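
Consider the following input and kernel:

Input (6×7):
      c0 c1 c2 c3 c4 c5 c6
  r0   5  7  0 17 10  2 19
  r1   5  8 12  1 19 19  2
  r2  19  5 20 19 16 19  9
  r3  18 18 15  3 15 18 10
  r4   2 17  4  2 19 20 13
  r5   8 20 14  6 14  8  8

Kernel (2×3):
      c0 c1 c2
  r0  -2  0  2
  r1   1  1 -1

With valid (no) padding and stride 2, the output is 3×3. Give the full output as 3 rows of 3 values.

-9 14 54
23 -5 9
18 36 2

Output[0,0]: The receptive field on the input at this output position is [5 7 0 / 5 8 12]. Elementwise product with the kernel and sum: 5·-2 + 0·2 + 5·1 + 8·1 + 12·-1.
Output[0,1]: The receptive field on the input at this output position is [0 17 10 / 12 1 19]. Elementwise product with the kernel and sum: 0·-2 + 10·2 + 12·1 + 1·1 + 19·-1.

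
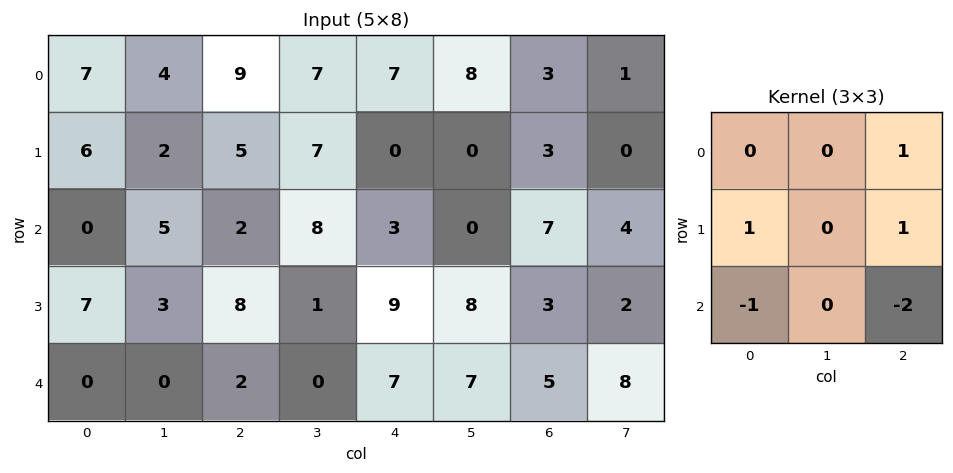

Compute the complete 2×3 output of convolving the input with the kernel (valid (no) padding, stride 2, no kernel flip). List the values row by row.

16 4 -11
13 4 2

Output[0,0]: The receptive field on the input at this output position is [7 4 9 / 6 2 5 / 0 5 2]. Elementwise product with the kernel and sum: 9·1 + 6·1 + 5·1 + 0·-1 + 2·-2.
Output[0,1]: The receptive field on the input at this output position is [9 7 7 / 5 7 0 / 2 8 3]. Elementwise product with the kernel and sum: 7·1 + 5·1 + 0·1 + 2·-1 + 3·-2.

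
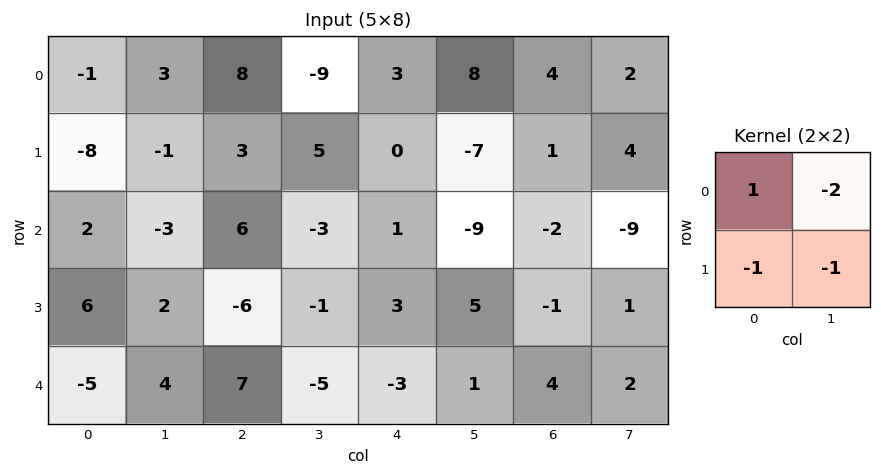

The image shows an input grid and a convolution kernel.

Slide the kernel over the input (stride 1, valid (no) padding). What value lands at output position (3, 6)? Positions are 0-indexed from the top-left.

-9

The receptive field on the input at this output position is [-1 1 / 4 2]. Elementwise product with the kernel and sum: -1·1 + 1·-2 + 4·-1 + 2·-1.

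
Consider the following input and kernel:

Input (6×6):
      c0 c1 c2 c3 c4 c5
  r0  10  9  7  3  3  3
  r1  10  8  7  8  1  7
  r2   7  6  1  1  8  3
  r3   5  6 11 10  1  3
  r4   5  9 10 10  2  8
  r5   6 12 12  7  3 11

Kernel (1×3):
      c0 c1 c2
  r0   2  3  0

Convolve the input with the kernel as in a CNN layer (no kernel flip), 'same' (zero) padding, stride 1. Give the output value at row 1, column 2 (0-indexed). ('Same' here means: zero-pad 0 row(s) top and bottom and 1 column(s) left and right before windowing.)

37

The receptive field on the zero-padded input at this output position is [8 7 8]. Elementwise product with the kernel and sum: 8·2 + 7·3.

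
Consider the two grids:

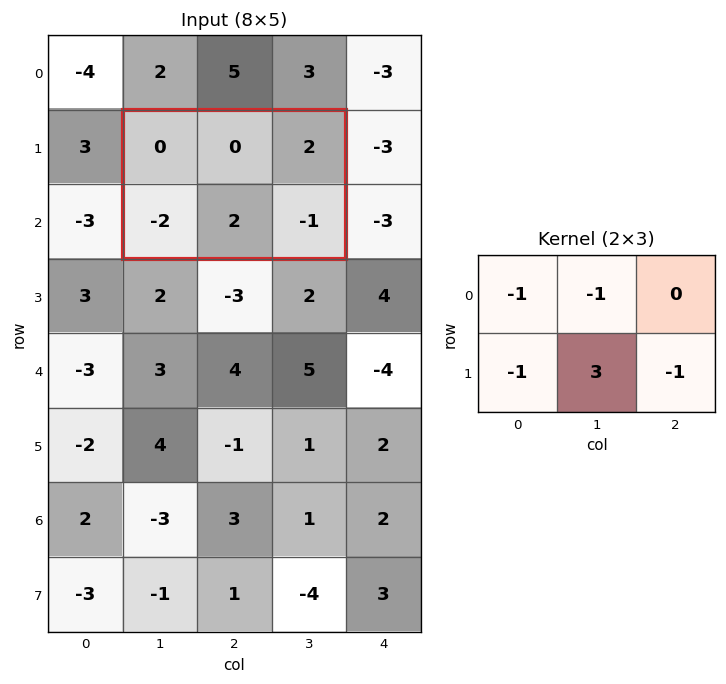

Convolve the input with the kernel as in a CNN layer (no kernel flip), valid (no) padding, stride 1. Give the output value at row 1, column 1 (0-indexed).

The receptive field on the input at this output position is [0 0 2 / -2 2 -1]. Elementwise product with the kernel and sum: 0·-1 + 0·-1 + -2·-1 + 2·3 + -1·-1.

9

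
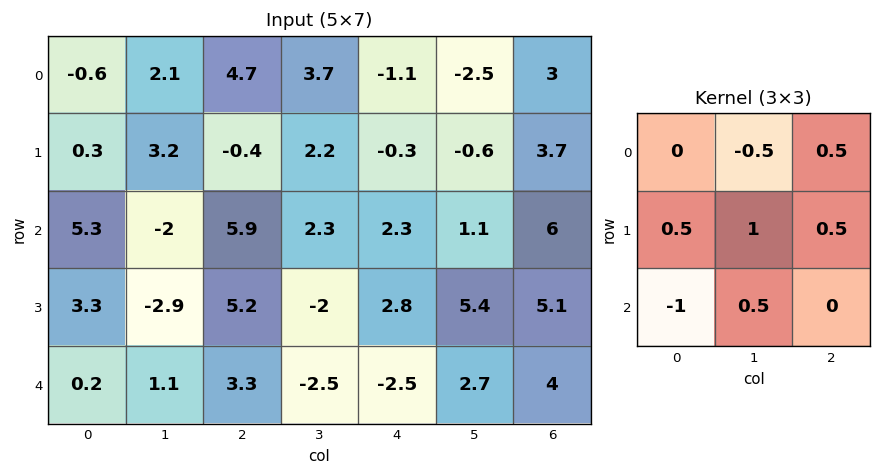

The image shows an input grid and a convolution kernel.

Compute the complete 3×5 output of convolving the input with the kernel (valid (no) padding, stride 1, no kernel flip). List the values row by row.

-1.85 6.75 -5.3 -1.35 2.1
-2.95 12.85 -1.05 7.25 7.3
5.65 1.5 -2.55 5.15 15.65

Output[0,0]: The receptive field on the input at this output position is [-0.6 2.1 4.7 / 0.3 3.2 -0.4 / 5.3 -2 5.9]. Elementwise product with the kernel and sum: 2.1·-0.5 + 4.7·0.5 + 0.3·0.5 + 3.2·1 + -0.4·0.5 + 5.3·-1 + -2·0.5.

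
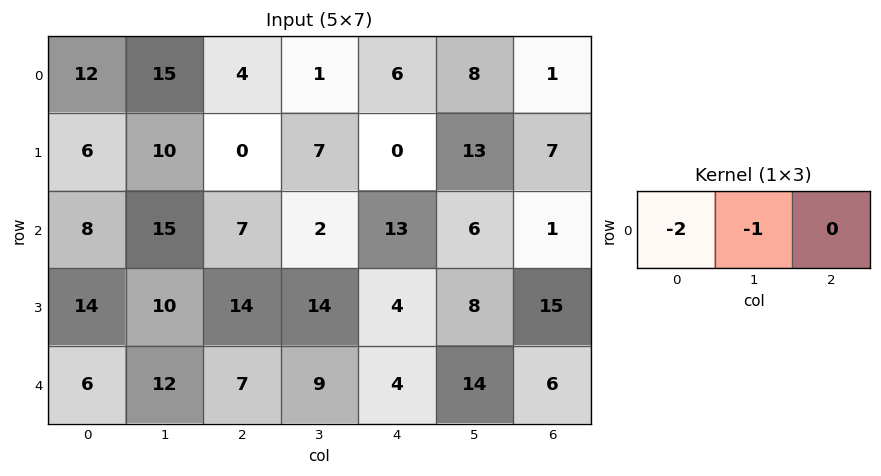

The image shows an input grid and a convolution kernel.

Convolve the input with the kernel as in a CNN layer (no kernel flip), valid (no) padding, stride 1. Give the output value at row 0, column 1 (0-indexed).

-34

The receptive field on the input at this output position is [15 4 1]. Elementwise product with the kernel and sum: 15·-2 + 4·-1.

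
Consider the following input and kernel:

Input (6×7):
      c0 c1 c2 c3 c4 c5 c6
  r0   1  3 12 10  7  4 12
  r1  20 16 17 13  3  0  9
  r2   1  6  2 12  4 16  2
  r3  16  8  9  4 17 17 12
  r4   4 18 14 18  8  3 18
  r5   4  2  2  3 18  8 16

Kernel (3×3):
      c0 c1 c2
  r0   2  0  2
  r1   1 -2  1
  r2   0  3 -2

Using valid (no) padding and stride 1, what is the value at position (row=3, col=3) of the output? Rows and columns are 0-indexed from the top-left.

85

The receptive field on the input at this output position is [4 17 17 / 18 8 3 / 3 18 8]. Elementwise product with the kernel and sum: 4·2 + 17·2 + 18·1 + 8·-2 + 3·1 + 18·3 + 8·-2.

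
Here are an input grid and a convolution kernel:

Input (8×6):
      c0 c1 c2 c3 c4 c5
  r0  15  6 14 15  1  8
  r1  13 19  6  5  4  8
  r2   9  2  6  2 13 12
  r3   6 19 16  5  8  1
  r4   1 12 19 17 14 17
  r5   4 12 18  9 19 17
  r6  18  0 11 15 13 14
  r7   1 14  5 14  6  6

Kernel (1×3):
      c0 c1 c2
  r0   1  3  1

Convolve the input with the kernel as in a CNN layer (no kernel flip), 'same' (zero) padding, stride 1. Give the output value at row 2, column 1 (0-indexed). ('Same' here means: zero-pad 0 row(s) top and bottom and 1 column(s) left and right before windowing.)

21

The receptive field on the zero-padded input at this output position is [9 2 6]. Elementwise product with the kernel and sum: 9·1 + 2·3 + 6·1.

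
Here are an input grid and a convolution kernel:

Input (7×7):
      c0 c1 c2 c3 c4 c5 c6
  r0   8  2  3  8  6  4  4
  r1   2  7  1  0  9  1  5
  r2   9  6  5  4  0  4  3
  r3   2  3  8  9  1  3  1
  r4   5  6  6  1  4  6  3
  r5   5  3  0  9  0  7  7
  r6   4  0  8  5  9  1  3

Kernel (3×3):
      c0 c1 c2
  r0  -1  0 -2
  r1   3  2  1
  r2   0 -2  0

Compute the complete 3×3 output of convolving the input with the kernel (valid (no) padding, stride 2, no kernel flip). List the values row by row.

Output[0,0]: The receptive field on the input at this output position is [8 2 3 / 2 7 1 / 9 6 5]. Elementwise product with the kernel and sum: 8·-1 + 3·-2 + 2·3 + 7·2 + 1·1 + 6·-2.

-5 -11 12
-11 36 -8
4 -6 9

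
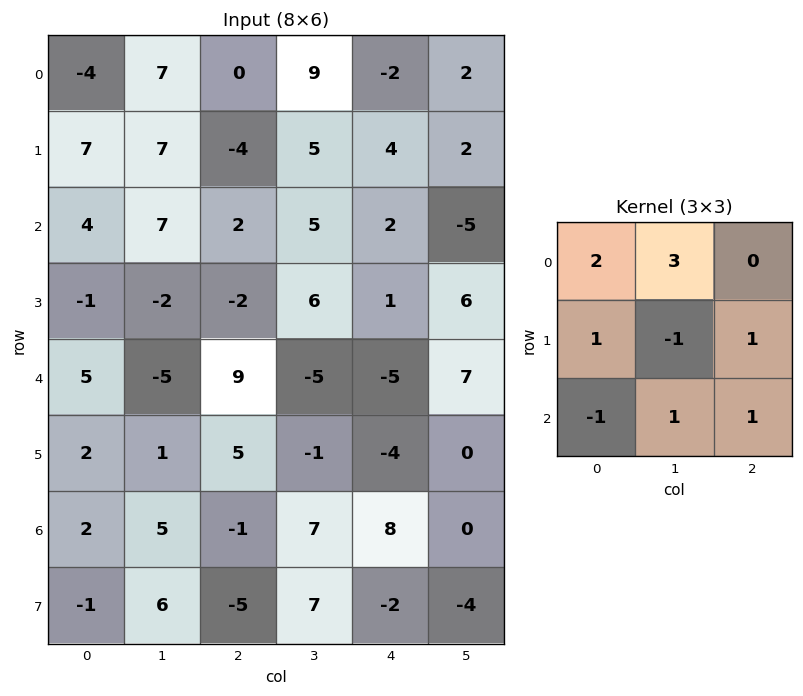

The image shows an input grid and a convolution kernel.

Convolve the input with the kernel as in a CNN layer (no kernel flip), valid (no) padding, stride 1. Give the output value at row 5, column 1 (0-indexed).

26

The receptive field on the input at this output position is [1 5 -1 / 5 -1 7 / 6 -5 7]. Elementwise product with the kernel and sum: 1·2 + 5·3 + 5·1 + -1·-1 + 7·1 + 6·-1 + -5·1 + 7·1.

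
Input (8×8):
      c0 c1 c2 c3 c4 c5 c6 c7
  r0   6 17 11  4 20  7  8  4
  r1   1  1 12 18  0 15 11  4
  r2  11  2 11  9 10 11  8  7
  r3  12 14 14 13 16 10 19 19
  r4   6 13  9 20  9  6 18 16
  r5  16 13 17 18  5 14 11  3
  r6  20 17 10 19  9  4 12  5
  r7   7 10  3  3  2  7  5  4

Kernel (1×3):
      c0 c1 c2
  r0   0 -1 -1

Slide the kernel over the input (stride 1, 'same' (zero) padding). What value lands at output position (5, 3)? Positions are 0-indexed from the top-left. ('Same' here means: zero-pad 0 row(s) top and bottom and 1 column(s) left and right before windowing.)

-23

The receptive field on the zero-padded input at this output position is [17 18 5]. Elementwise product with the kernel and sum: 18·-1 + 5·-1.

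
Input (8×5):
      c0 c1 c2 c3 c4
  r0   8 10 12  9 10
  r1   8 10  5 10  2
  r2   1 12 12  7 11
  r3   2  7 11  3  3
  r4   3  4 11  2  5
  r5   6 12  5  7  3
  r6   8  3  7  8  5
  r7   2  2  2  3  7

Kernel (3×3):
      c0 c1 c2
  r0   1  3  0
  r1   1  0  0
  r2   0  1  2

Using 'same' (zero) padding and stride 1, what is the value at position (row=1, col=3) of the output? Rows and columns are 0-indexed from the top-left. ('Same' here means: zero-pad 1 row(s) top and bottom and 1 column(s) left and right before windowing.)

73

The receptive field on the zero-padded input at this output position is [12 9 10 / 5 10 2 / 12 7 11]. Elementwise product with the kernel and sum: 12·1 + 9·3 + 5·1 + 7·1 + 11·2.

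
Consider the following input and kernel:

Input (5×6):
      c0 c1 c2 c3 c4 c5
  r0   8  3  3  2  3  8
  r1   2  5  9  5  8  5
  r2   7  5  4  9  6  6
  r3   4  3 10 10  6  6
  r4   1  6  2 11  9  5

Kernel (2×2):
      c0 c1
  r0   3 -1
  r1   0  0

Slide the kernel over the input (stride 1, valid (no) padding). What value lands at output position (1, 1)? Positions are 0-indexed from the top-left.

The receptive field on the input at this output position is [5 9 / 5 4]. Elementwise product with the kernel and sum: 5·3 + 9·-1.

6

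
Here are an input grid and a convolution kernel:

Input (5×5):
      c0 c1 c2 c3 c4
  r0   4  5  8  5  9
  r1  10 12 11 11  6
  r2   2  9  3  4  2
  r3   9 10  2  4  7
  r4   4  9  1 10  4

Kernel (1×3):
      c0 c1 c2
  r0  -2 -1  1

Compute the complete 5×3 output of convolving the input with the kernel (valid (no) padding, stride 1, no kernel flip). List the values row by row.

Output[0,0]: The receptive field on the input at this output position is [4 5 8]. Elementwise product with the kernel and sum: 4·-2 + 5·-1 + 8·1.
Output[0,1]: The receptive field on the input at this output position is [5 8 5]. Elementwise product with the kernel and sum: 5·-2 + 8·-1 + 5·1.

-5 -13 -12
-21 -24 -27
-10 -17 -8
-26 -18 -1
-16 -9 -8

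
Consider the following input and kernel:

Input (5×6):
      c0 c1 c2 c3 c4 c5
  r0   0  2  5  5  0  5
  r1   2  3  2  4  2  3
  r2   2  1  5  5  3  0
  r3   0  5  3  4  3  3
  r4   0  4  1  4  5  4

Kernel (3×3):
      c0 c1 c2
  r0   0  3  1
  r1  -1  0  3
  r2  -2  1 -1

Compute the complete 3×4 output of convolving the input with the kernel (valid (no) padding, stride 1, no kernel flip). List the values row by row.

Output[0,0]: The receptive field on the input at this output position is [0 2 5 / 2 3 2 / 2 1 5]. Elementwise product with the kernel and sum: 2·3 + 5·1 + 2·-1 + 2·3 + 2·-2 + 1·1 + 5·-1.

7 27 11 3
26 13 13 -4
20 16 21 7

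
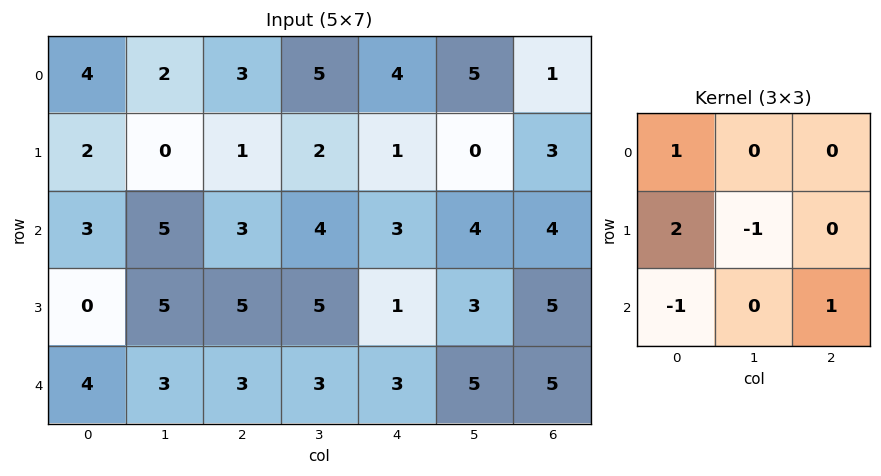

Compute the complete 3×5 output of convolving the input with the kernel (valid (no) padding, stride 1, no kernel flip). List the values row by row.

Output[0,0]: The receptive field on the input at this output position is [4 2 3 / 2 0 1 / 3 5 3]. Elementwise product with the kernel and sum: 4·1 + 2·2 + 0·-1 + 3·-1 + 3·1.
Output[0,1]: The receptive field on the input at this output position is [2 3 5 / 0 1 2 / 5 3 4]. Elementwise product with the kernel and sum: 2·1 + 0·2 + 1·-1 + 5·-1 + 4·1.

8 0 3 8 7
8 7 -1 5 7
-3 10 8 15 4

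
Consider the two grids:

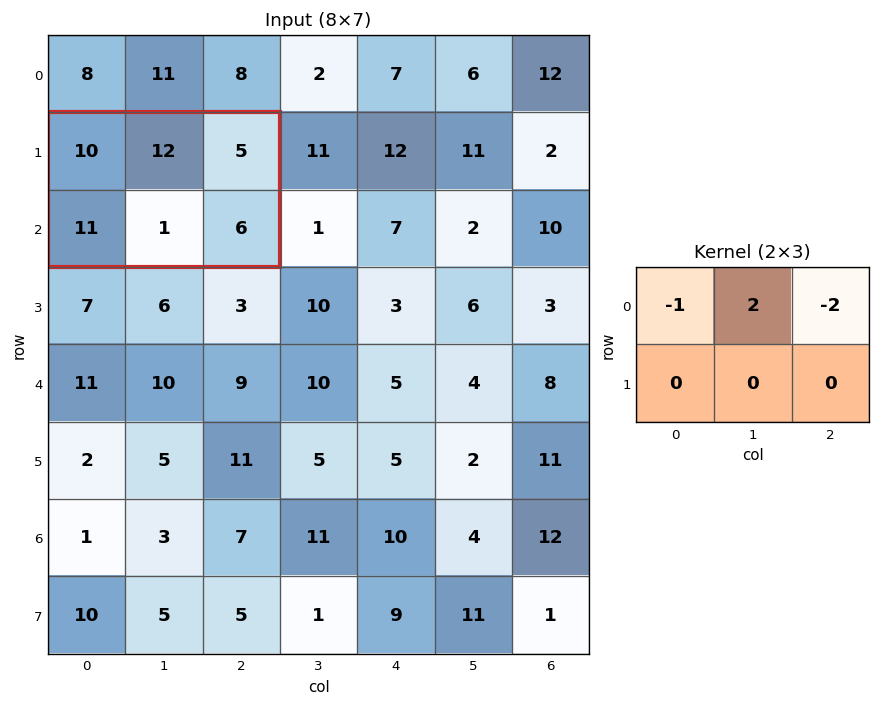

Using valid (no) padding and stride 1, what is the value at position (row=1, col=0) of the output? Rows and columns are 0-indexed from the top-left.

4

The receptive field on the input at this output position is [10 12 5 / 11 1 6]. Elementwise product with the kernel and sum: 10·-1 + 12·2 + 5·-2.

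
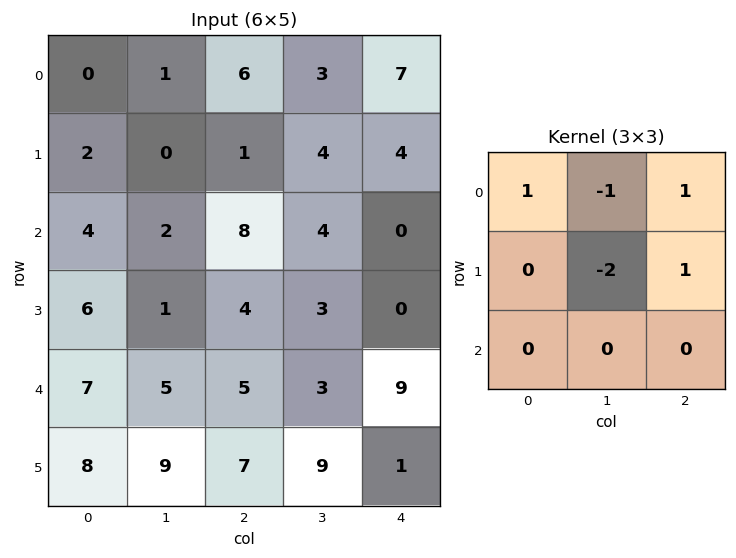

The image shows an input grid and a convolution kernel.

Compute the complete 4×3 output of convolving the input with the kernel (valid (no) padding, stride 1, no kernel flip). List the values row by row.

6 0 6
7 -9 -7
12 -7 -2
4 -7 4

Output[0,0]: The receptive field on the input at this output position is [0 1 6 / 2 0 1 / 4 2 8]. Elementwise product with the kernel and sum: 0·1 + 1·-1 + 6·1 + 0·-2 + 1·1.
Output[0,1]: The receptive field on the input at this output position is [1 6 3 / 0 1 4 / 2 8 4]. Elementwise product with the kernel and sum: 1·1 + 6·-1 + 3·1 + 1·-2 + 4·1.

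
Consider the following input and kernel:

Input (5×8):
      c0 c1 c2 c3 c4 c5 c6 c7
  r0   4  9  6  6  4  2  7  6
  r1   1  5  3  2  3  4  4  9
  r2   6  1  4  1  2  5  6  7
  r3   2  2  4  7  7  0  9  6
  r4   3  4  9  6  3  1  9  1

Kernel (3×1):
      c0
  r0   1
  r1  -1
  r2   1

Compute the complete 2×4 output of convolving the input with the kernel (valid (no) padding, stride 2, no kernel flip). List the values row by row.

9 7 3 9
7 9 -2 6

Output[0,0]: The receptive field on the input at this output position is [4 / 1 / 6]. Elementwise product with the kernel and sum: 4·1 + 1·-1 + 6·1.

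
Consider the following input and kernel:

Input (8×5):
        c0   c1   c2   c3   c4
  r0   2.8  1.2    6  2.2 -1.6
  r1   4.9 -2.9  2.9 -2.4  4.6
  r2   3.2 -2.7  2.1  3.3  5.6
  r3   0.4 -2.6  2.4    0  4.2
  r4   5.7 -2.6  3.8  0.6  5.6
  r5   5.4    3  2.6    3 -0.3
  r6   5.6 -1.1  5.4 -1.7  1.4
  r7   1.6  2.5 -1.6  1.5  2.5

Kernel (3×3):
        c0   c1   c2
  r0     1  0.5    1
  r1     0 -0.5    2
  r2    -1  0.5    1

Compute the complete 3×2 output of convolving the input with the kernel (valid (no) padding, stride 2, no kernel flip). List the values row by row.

Output[0,0]: The receptive field on the input at this output position is [2.8 1.2 6 / 4.9 -2.9 2.9 / 3.2 -2.7 2.1]. Elementwise product with the kernel and sum: 2.8·1 + 1.2·0.5 + 6·1 + -2.9·-0.5 + 2.9·2 + 3.2·-1 + -2.7·0.5 + 2.1·1.
Output[0,1]: The receptive field on the input at this output position is [6 2.2 -1.6 / 2.9 -2.4 4.6 / 2.1 3.3 5.6]. Elementwise product with the kernel and sum: 6·1 + 2.2·0.5 + -1.6·1 + -2.4·-0.5 + 4.6·2 + 2.1·-1 + 3.3·0.5 + 5.6·1.

14.2 21.05
6.85 19.85
11.15 2.75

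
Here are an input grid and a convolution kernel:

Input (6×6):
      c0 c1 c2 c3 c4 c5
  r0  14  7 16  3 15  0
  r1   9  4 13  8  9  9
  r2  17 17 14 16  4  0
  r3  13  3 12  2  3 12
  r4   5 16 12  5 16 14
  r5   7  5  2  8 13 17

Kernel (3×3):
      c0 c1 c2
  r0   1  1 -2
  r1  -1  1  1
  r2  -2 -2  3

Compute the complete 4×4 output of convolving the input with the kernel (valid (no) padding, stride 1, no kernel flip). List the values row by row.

-29 20 -55 -12
5 -10 -10 13
2 -31 29 33
-3 22 36 15

Output[0,0]: The receptive field on the input at this output position is [14 7 16 / 9 4 13 / 17 17 14]. Elementwise product with the kernel and sum: 14·1 + 7·1 + 16·-2 + 9·-1 + 4·1 + 13·1 + 17·-2 + 17·-2 + 14·3.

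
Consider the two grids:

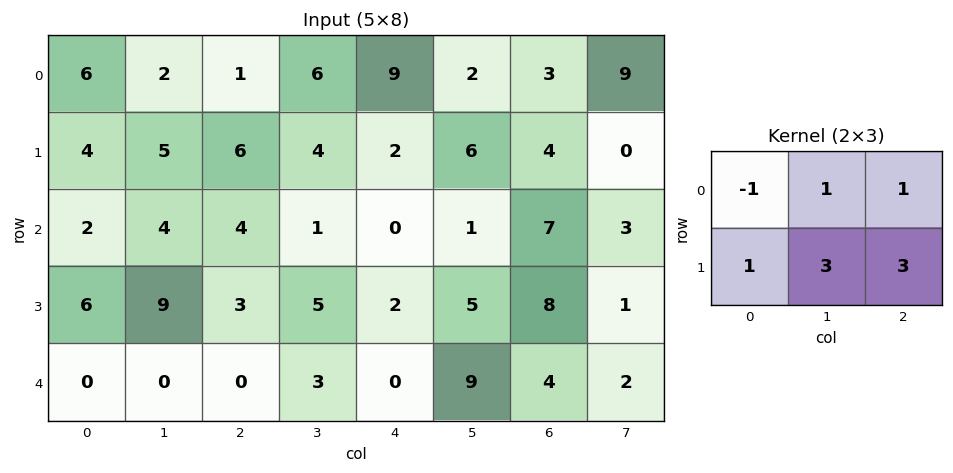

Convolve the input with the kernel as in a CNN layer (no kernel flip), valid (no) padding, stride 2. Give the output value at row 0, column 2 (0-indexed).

28

The receptive field on the input at this output position is [9 2 3 / 2 6 4]. Elementwise product with the kernel and sum: 9·-1 + 2·1 + 3·1 + 2·1 + 6·3 + 4·3.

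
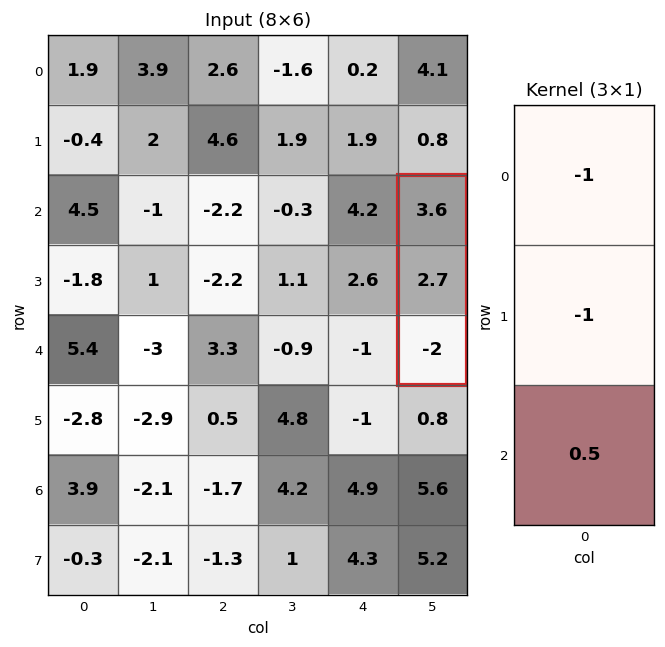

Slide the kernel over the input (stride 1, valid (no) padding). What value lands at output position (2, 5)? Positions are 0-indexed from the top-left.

-7.3

The receptive field on the input at this output position is [3.6 / 2.7 / -2]. Elementwise product with the kernel and sum: 3.6·-1 + 2.7·-1 + -2·0.5.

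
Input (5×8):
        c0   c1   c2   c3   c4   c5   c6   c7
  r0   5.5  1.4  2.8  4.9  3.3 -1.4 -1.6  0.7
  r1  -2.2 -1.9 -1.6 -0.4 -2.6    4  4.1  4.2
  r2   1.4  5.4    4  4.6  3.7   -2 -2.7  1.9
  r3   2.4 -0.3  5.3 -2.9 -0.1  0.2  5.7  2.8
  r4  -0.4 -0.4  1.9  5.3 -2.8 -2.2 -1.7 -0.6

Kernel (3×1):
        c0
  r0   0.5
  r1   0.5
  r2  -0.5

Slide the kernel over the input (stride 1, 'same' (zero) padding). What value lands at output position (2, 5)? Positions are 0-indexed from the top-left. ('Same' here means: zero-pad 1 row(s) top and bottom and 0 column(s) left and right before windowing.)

The receptive field on the zero-padded input at this output position is [4 / -2 / 0.2]. Elementwise product with the kernel and sum: 4·0.5 + -2·0.5 + 0.2·-0.5.

0.9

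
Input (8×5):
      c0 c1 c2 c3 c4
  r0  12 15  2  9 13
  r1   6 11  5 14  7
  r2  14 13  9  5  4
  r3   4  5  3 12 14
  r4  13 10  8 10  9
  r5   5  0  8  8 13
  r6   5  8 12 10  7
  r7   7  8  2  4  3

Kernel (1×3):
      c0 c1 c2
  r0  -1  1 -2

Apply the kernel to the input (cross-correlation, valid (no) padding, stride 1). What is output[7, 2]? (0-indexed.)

-4

The receptive field on the input at this output position is [2 4 3]. Elementwise product with the kernel and sum: 2·-1 + 4·1 + 3·-2.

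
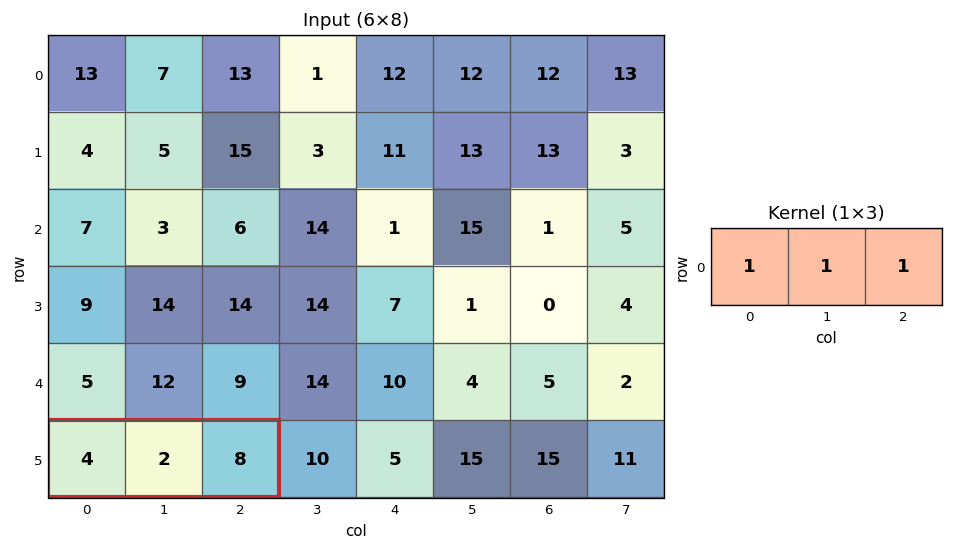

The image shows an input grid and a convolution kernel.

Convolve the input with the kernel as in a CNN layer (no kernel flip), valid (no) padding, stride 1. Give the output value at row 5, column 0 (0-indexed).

The receptive field on the input at this output position is [4 2 8]. Elementwise product with the kernel and sum: 4·1 + 2·1 + 8·1.

14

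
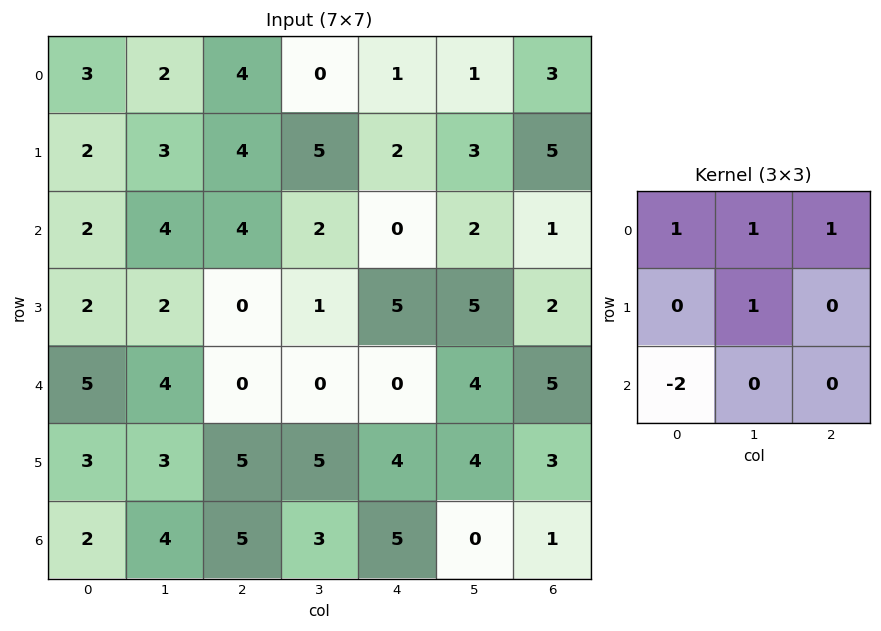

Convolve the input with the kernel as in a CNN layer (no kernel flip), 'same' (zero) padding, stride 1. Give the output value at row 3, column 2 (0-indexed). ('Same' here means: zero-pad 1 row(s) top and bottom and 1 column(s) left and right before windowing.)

2

The receptive field on the zero-padded input at this output position is [4 4 2 / 2 0 1 / 4 0 0]. Elementwise product with the kernel and sum: 4·1 + 4·1 + 2·1 + 0·1 + 4·-2.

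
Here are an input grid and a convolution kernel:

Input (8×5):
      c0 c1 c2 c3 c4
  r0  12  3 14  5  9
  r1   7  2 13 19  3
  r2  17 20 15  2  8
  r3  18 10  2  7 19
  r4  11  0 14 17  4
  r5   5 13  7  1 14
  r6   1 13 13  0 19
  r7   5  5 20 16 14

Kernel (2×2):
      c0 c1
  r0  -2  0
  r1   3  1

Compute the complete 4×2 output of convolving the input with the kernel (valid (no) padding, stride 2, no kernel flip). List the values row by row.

-1 30
30 -17
6 -6
18 50

Output[0,0]: The receptive field on the input at this output position is [12 3 / 7 2]. Elementwise product with the kernel and sum: 12·-2 + 7·3 + 2·1.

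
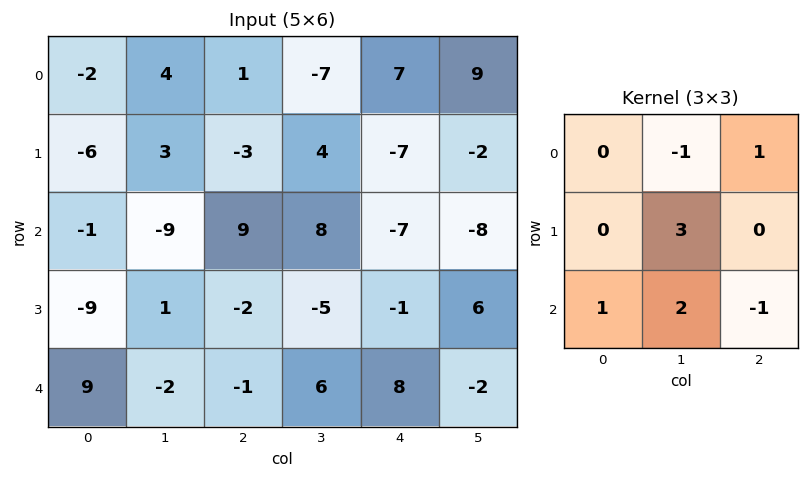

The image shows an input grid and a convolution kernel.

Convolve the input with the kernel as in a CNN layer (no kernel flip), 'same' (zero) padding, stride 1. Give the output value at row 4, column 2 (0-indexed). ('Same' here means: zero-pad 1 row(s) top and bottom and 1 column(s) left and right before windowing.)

The receptive field on the zero-padded input at this output position is [1 -2 -5 / -2 -1 6 / 0 0 0]. Elementwise product with the kernel and sum: -2·-1 + -5·1 + -1·3 + 0·1 + 0·2 + 0·-1.

-6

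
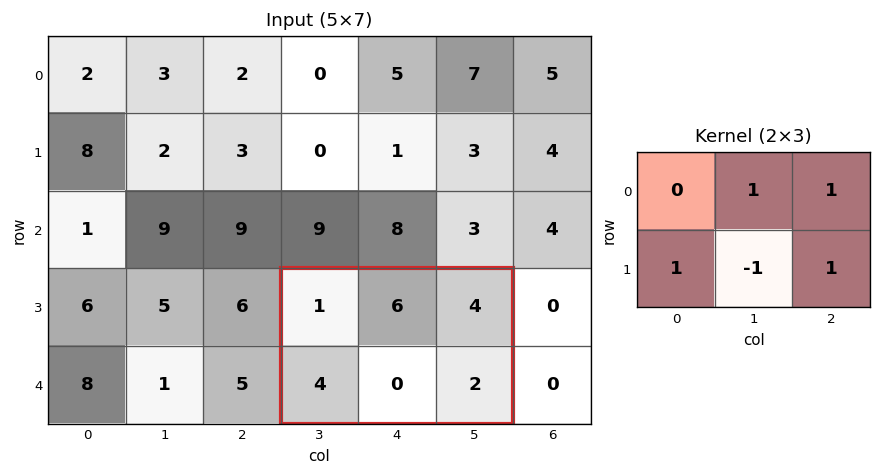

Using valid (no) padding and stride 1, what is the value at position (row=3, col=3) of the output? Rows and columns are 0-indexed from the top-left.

16

The receptive field on the input at this output position is [1 6 4 / 4 0 2]. Elementwise product with the kernel and sum: 6·1 + 4·1 + 4·1 + 0·-1 + 2·1.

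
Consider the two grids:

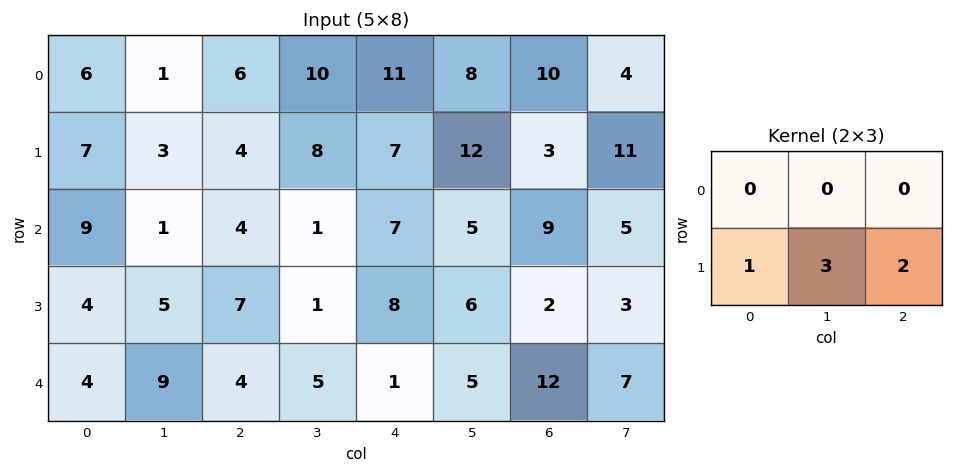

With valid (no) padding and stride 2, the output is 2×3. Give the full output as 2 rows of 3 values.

Output[0,0]: The receptive field on the input at this output position is [6 1 6 / 7 3 4]. Elementwise product with the kernel and sum: 7·1 + 3·3 + 4·2.
Output[0,1]: The receptive field on the input at this output position is [6 10 11 / 4 8 7]. Elementwise product with the kernel and sum: 4·1 + 8·3 + 7·2.

24 42 49
33 26 30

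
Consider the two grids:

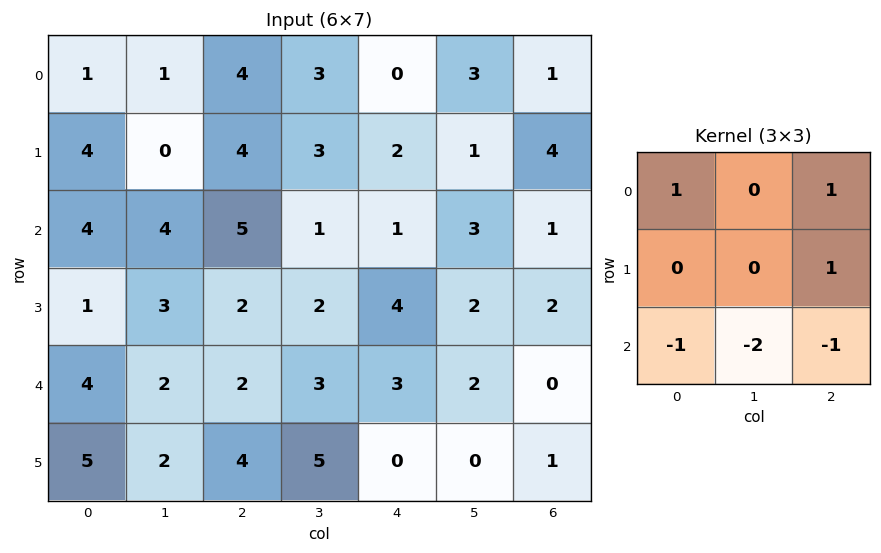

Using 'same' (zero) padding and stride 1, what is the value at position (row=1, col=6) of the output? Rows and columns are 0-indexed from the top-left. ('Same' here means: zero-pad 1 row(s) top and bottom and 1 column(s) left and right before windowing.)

-2

The receptive field on the zero-padded input at this output position is [3 1 0 / 1 4 0 / 3 1 0]. Elementwise product with the kernel and sum: 3·1 + 0·1 + 0·1 + 3·-1 + 1·-2 + 0·-1.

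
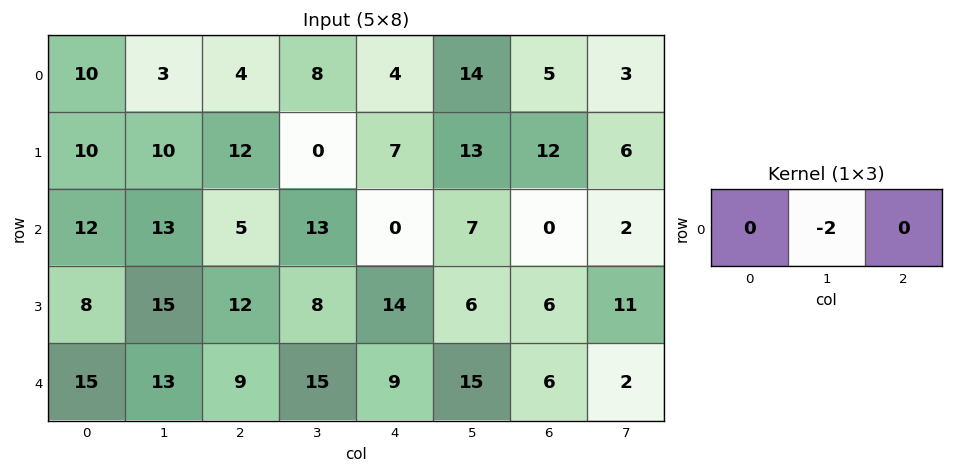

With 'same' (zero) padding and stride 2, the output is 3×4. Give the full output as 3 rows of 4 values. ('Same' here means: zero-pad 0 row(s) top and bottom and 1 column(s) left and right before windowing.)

-20 -8 -8 -10
-24 -10 0 0
-30 -18 -18 -12

Output[0,0]: The receptive field on the zero-padded input at this output position is [0 10 3]. Elementwise product with the kernel and sum: 10·-2.
Output[0,1]: The receptive field on the zero-padded input at this output position is [3 4 8]. Elementwise product with the kernel and sum: 4·-2.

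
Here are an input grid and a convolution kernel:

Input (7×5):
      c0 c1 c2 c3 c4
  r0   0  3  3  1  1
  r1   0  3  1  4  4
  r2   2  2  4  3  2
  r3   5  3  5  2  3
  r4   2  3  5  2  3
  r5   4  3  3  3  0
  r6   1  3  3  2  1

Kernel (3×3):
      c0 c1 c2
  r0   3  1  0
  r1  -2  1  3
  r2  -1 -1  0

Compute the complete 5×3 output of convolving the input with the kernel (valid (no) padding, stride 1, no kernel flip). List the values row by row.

5 13 17
5 11 1
11 7 9
25 13 12
9 14 9

Output[0,0]: The receptive field on the input at this output position is [0 3 3 / 0 3 1 / 2 2 4]. Elementwise product with the kernel and sum: 0·3 + 3·1 + 0·-2 + 3·1 + 1·3 + 2·-1 + 2·-1.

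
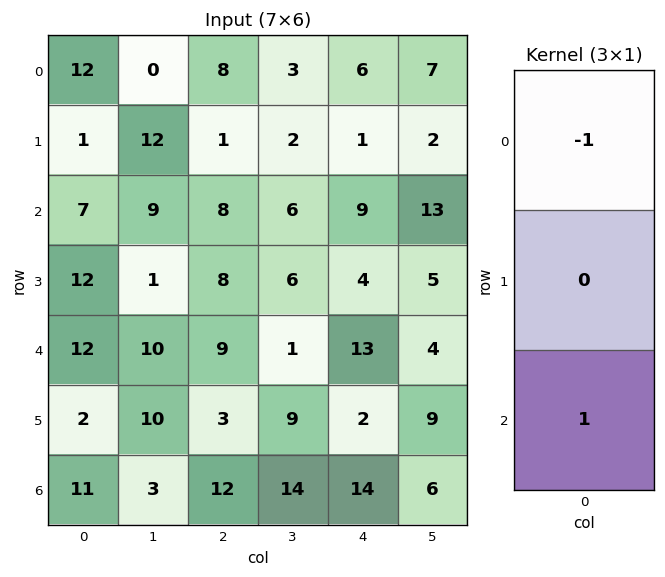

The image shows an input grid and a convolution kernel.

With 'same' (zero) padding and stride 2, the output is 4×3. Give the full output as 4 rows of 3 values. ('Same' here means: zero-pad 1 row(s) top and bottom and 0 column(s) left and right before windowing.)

1 1 1
11 7 3
-10 -5 -2
-2 -3 -2

Output[0,0]: The receptive field on the zero-padded input at this output position is [0 / 12 / 1]. Elementwise product with the kernel and sum: 0·-1 + 1·1.
Output[0,1]: The receptive field on the zero-padded input at this output position is [0 / 8 / 1]. Elementwise product with the kernel and sum: 0·-1 + 1·1.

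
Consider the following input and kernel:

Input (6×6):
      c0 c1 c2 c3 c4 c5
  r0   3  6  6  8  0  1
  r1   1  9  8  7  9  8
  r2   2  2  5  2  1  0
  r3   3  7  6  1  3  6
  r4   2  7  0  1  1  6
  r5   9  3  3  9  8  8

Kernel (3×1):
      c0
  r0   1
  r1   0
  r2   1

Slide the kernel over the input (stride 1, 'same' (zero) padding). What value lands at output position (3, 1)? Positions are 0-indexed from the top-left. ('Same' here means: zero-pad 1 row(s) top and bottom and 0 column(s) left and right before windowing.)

The receptive field on the zero-padded input at this output position is [2 / 7 / 7]. Elementwise product with the kernel and sum: 2·1 + 7·1.

9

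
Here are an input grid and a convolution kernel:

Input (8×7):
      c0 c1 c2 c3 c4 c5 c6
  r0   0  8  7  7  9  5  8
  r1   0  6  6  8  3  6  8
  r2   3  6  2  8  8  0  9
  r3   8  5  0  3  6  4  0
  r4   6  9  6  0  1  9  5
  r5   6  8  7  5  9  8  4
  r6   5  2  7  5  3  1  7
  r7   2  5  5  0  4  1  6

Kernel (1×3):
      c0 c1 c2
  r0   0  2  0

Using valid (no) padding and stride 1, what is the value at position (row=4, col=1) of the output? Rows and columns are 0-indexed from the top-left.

12

The receptive field on the input at this output position is [9 6 0]. Elementwise product with the kernel and sum: 6·2.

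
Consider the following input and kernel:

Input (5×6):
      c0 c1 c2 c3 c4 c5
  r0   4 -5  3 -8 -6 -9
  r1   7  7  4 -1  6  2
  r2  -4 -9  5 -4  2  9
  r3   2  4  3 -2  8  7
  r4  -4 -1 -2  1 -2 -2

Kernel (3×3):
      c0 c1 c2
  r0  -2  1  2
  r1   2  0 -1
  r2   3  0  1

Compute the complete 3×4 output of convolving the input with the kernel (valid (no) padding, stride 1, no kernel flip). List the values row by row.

-4 -19 -7 -15
-3 -16 28 -4
-4 23 -20 18

Output[0,0]: The receptive field on the input at this output position is [4 -5 3 / 7 7 4 / -4 -9 5]. Elementwise product with the kernel and sum: 4·-2 + -5·1 + 3·2 + 7·2 + 4·-1 + -4·3 + 5·1.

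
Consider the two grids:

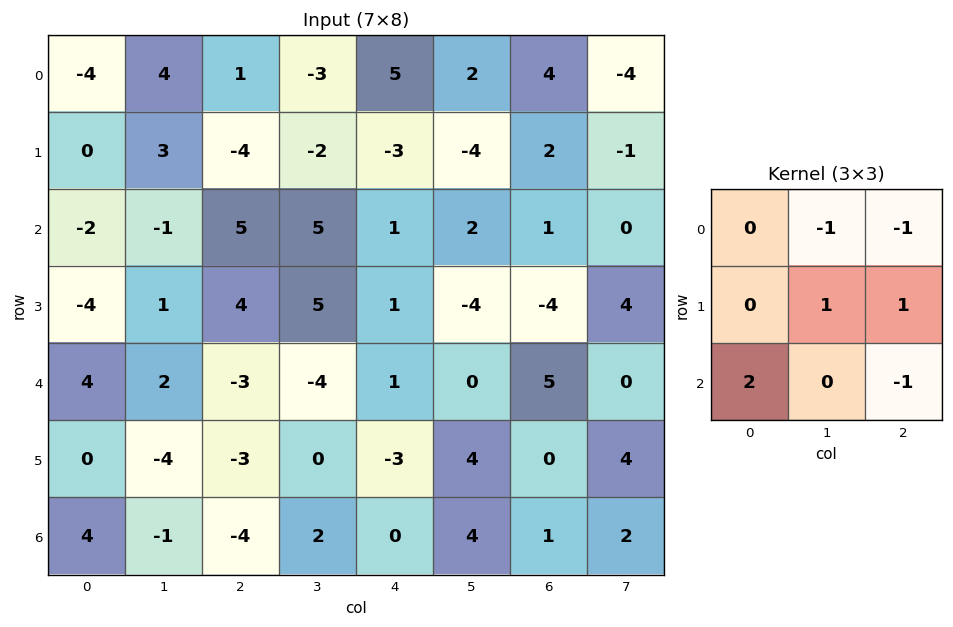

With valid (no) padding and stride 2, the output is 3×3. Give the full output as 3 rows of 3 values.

Output[0,0]: The receptive field on the input at this output position is [-4 4 1 / 0 3 -4 / -2 -1 5]. Elementwise product with the kernel and sum: 4·-1 + 1·-1 + 3·1 + -4·1 + -2·2 + 5·-1.

-15 2 -7
12 -7 -14
6 -8 -2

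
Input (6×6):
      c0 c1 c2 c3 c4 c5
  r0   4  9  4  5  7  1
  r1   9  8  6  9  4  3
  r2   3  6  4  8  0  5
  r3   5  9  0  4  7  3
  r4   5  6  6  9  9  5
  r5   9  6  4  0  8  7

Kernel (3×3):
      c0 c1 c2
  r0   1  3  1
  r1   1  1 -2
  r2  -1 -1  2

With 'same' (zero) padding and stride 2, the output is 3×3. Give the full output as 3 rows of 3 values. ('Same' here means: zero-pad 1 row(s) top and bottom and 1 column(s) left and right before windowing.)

Output[0,0]: The receptive field on the zero-padded input at this output position is [0 0 0 / 0 4 9 / 0 9 8]. Elementwise product with the kernel and sum: 0·1 + 0·3 + 0·1 + 0·1 + 4·1 + 9·-2 + 0·-1 + 9·-1 + 8·2.
Output[0,1]: The receptive field on the zero-padded input at this output position is [0 0 0 / 9 4 5 / 8 6 9]. Elementwise product with the kernel and sum: 0·1 + 0·3 + 0·1 + 9·1 + 4·1 + 5·-2 + 8·-1 + 6·-1 + 9·2.

-7 7 3
39 28 17
20 -3 42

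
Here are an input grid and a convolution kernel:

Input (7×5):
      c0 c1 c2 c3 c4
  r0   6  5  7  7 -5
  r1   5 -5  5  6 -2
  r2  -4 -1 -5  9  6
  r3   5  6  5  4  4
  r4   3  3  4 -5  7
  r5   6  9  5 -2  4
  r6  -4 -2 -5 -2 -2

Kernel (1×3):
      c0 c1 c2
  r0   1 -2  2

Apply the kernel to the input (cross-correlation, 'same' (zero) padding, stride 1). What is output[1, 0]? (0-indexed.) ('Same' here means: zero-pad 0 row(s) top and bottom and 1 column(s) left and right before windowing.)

The receptive field on the zero-padded input at this output position is [0 5 -5]. Elementwise product with the kernel and sum: 0·1 + 5·-2 + -5·2.

-20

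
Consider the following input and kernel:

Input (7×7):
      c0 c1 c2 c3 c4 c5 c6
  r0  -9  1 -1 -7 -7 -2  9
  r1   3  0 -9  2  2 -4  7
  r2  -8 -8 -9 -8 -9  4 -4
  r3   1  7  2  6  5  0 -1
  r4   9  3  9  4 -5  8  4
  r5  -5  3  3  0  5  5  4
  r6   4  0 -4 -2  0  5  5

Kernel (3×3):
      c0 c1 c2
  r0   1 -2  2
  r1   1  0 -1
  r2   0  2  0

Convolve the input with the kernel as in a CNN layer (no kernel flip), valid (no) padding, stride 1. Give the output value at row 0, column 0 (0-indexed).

-17

The receptive field on the input at this output position is [-9 1 -1 / 3 0 -9 / -8 -8 -9]. Elementwise product with the kernel and sum: -9·1 + 1·-2 + -1·2 + 3·1 + -9·-1 + -8·2.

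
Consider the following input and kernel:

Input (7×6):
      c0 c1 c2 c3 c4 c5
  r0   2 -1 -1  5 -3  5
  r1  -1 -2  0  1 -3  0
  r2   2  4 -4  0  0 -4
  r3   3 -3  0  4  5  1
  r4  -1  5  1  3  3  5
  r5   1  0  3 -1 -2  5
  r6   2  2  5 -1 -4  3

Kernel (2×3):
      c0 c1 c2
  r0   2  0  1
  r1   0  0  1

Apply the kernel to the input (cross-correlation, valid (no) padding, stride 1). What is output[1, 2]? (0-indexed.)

The receptive field on the input at this output position is [0 1 -3 / -4 0 0]. Elementwise product with the kernel and sum: 0·2 + -3·1 + 0·1.

-3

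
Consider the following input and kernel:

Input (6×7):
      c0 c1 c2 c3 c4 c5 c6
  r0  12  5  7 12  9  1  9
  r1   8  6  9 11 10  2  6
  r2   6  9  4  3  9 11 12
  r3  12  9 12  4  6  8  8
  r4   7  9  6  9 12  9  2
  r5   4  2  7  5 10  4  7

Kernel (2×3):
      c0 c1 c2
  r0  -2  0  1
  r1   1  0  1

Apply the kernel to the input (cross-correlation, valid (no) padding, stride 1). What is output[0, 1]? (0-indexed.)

The receptive field on the input at this output position is [5 7 12 / 6 9 11]. Elementwise product with the kernel and sum: 5·-2 + 12·1 + 6·1 + 11·1.

19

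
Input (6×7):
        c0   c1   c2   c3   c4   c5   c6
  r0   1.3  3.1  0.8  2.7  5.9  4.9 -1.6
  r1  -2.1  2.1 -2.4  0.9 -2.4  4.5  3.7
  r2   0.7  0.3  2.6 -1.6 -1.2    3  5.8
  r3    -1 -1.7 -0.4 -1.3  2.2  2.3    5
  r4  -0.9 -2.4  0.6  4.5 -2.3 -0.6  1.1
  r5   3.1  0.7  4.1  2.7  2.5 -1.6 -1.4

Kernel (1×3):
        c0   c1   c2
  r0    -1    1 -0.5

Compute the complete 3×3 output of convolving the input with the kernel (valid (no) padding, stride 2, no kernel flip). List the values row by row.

1.4 -1.05 -0.2
-1.7 -3.6 1.3
-1.8 5.05 1.15

Output[0,0]: The receptive field on the input at this output position is [1.3 3.1 0.8]. Elementwise product with the kernel and sum: 1.3·-1 + 3.1·1 + 0.8·-0.5.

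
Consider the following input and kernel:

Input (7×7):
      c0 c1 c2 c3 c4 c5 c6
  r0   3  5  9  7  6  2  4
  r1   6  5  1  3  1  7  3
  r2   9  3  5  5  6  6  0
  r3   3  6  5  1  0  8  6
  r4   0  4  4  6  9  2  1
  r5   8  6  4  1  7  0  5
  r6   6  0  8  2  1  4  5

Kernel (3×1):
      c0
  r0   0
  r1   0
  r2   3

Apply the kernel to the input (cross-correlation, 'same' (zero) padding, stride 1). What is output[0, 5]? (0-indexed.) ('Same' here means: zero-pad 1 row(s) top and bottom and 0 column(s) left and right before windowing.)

21

The receptive field on the zero-padded input at this output position is [0 / 2 / 7]. Elementwise product with the kernel and sum: 7·3.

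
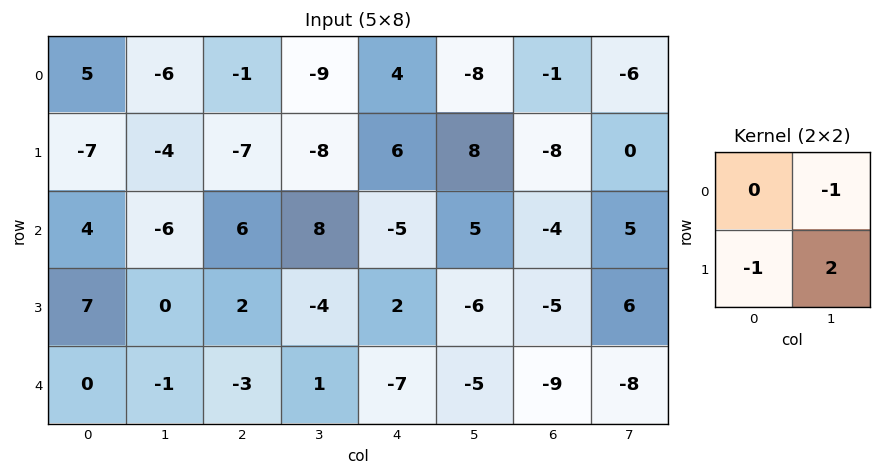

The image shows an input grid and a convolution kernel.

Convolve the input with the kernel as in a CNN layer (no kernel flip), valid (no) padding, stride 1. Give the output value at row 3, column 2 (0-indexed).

The receptive field on the input at this output position is [2 -4 / -3 1]. Elementwise product with the kernel and sum: -4·-1 + -3·-1 + 1·2.

9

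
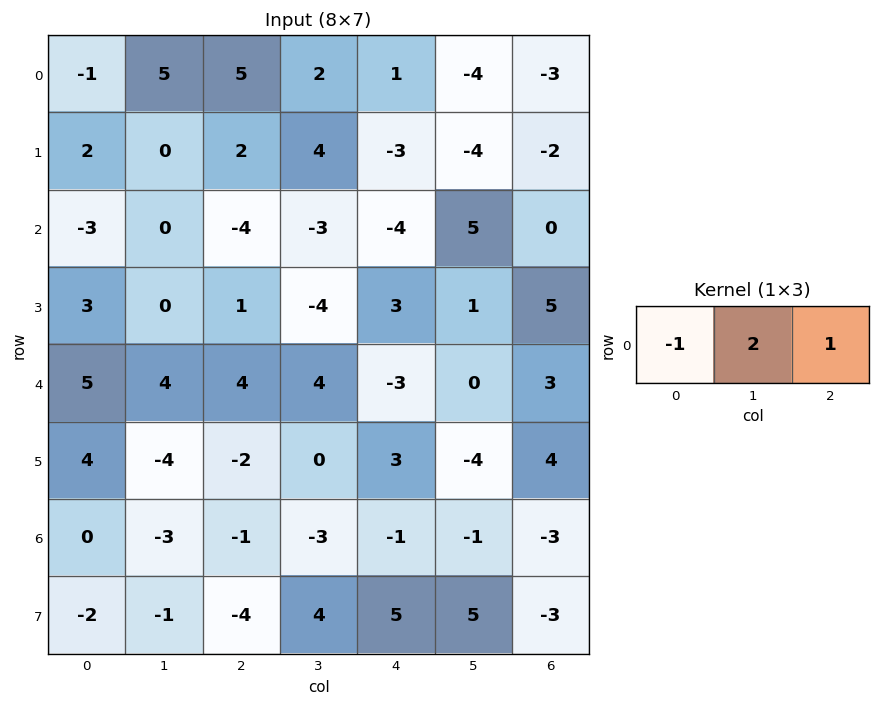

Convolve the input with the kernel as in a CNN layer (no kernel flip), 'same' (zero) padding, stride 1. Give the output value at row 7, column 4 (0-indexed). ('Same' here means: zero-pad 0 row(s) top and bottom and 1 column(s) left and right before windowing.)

The receptive field on the zero-padded input at this output position is [4 5 5]. Elementwise product with the kernel and sum: 4·-1 + 5·2 + 5·1.

11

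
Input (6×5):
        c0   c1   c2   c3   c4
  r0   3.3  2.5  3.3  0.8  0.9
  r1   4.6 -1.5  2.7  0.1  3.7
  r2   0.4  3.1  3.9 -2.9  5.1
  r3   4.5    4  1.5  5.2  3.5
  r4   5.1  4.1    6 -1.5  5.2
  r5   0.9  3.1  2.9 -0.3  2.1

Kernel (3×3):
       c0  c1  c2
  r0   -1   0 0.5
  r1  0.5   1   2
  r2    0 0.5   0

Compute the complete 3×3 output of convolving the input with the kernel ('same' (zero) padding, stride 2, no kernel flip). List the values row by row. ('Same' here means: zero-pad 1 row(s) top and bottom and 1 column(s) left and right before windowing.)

10.6 7.5 3.15
8.1 1.95 5.3
15.75 5.1 0.3

Output[0,0]: The receptive field on the zero-padded input at this output position is [0 0 0 / 0 3.3 2.5 / 0 4.6 -1.5]. Elementwise product with the kernel and sum: 0·-1 + 0·0.5 + 0·0.5 + 3.3·1 + 2.5·2 + 4.6·0.5.
Output[0,1]: The receptive field on the zero-padded input at this output position is [0 0 0 / 2.5 3.3 0.8 / -1.5 2.7 0.1]. Elementwise product with the kernel and sum: 0·-1 + 0·0.5 + 2.5·0.5 + 3.3·1 + 0.8·2 + 2.7·0.5.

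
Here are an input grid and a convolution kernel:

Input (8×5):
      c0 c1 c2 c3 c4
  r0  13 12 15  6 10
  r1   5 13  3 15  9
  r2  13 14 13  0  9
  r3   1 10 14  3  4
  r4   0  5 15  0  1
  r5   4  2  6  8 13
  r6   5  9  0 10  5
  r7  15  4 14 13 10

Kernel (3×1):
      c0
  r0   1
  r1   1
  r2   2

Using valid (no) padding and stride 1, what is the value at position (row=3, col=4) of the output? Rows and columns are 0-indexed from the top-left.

The receptive field on the input at this output position is [4 / 1 / 13]. Elementwise product with the kernel and sum: 4·1 + 1·1 + 13·2.

31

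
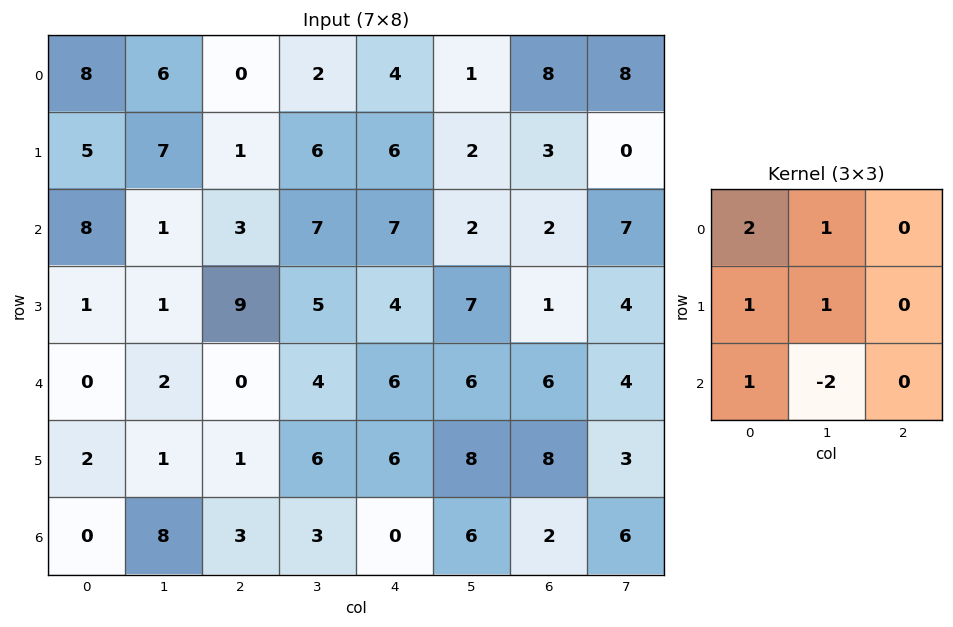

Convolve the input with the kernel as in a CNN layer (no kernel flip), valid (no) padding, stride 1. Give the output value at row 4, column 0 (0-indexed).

The receptive field on the input at this output position is [0 2 0 / 2 1 1 / 0 8 3]. Elementwise product with the kernel and sum: 0·2 + 2·1 + 2·1 + 1·1 + 0·1 + 8·-2.

-11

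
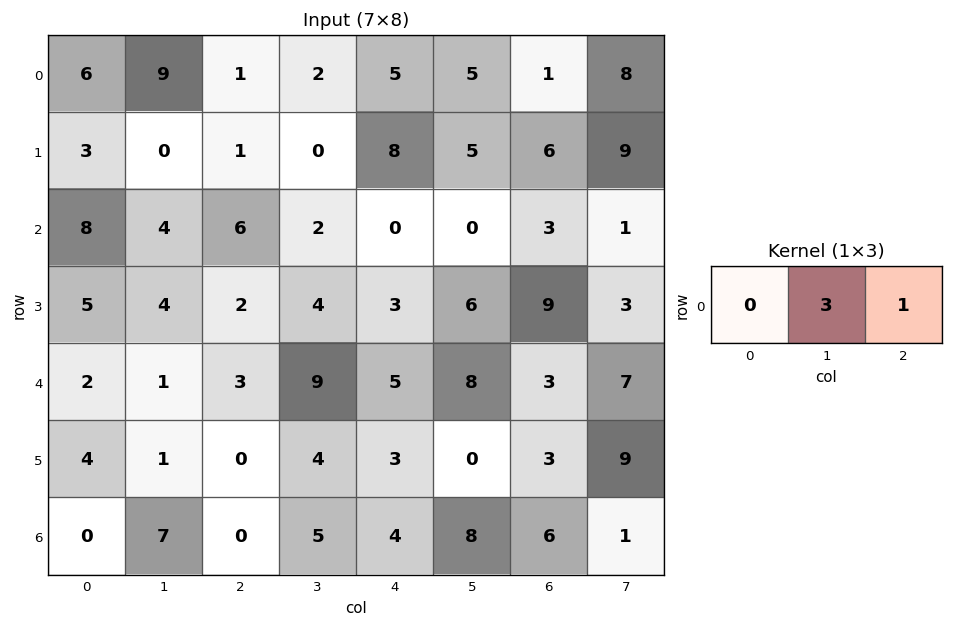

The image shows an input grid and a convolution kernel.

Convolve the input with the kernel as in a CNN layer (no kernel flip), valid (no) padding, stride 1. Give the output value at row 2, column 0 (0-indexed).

The receptive field on the input at this output position is [8 4 6]. Elementwise product with the kernel and sum: 4·3 + 6·1.

18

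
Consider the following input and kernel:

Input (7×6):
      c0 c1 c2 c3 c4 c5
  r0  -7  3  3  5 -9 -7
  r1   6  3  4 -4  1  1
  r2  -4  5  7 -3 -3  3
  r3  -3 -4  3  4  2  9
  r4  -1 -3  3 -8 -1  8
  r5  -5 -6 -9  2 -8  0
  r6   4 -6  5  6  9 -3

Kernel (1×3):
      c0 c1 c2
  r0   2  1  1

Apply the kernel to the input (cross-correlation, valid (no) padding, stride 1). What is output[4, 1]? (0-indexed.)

-11

The receptive field on the input at this output position is [-3 3 -8]. Elementwise product with the kernel and sum: -3·2 + 3·1 + -8·1.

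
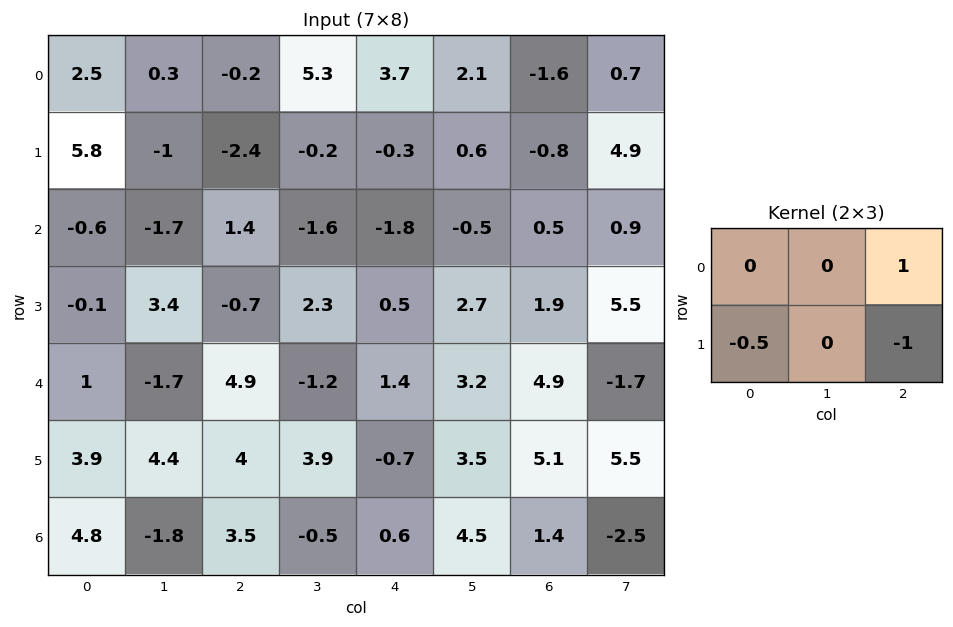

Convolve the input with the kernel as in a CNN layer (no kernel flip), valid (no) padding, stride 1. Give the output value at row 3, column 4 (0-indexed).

The receptive field on the input at this output position is [0.5 2.7 1.9 / 1.4 3.2 4.9]. Elementwise product with the kernel and sum: 1.9·1 + 1.4·-0.5 + 4.9·-1.

-3.7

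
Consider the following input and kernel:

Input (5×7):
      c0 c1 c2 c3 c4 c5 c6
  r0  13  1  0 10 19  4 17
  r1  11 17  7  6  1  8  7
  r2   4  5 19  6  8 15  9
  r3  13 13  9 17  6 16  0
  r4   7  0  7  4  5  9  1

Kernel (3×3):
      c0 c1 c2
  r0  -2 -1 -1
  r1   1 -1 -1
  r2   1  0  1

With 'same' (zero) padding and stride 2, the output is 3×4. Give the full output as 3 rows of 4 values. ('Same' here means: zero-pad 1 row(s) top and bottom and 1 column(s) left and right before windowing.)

3 14 1 -5
-24 -37 -5 -1
-33 -63 -66 -24

Output[0,0]: The receptive field on the zero-padded input at this output position is [0 0 0 / 0 13 1 / 0 11 17]. Elementwise product with the kernel and sum: 0·-2 + 0·-1 + 0·-1 + 0·1 + 13·-1 + 1·-1 + 0·1 + 17·1.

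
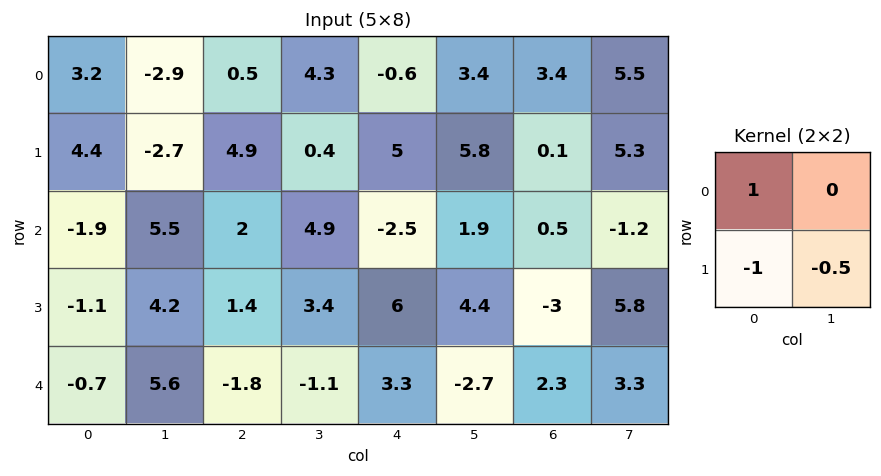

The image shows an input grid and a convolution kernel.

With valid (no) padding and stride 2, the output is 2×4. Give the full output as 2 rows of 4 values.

Output[0,0]: The receptive field on the input at this output position is [3.2 -2.9 / 4.4 -2.7]. Elementwise product with the kernel and sum: 3.2·1 + 4.4·-1 + -2.7·-0.5.
Output[0,1]: The receptive field on the input at this output position is [0.5 4.3 / 4.9 0.4]. Elementwise product with the kernel and sum: 0.5·1 + 4.9·-1 + 0.4·-0.5.

0.15 -4.6 -8.5 0.65
-2.9 -1.1 -10.7 0.6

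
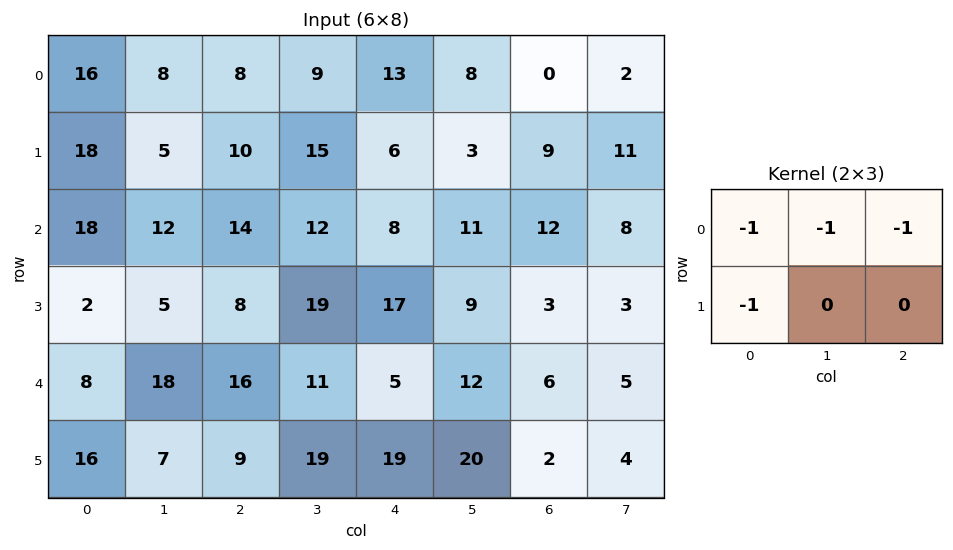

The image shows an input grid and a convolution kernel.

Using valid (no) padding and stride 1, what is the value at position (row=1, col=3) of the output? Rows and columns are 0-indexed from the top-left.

-36

The receptive field on the input at this output position is [15 6 3 / 12 8 11]. Elementwise product with the kernel and sum: 15·-1 + 6·-1 + 3·-1 + 12·-1.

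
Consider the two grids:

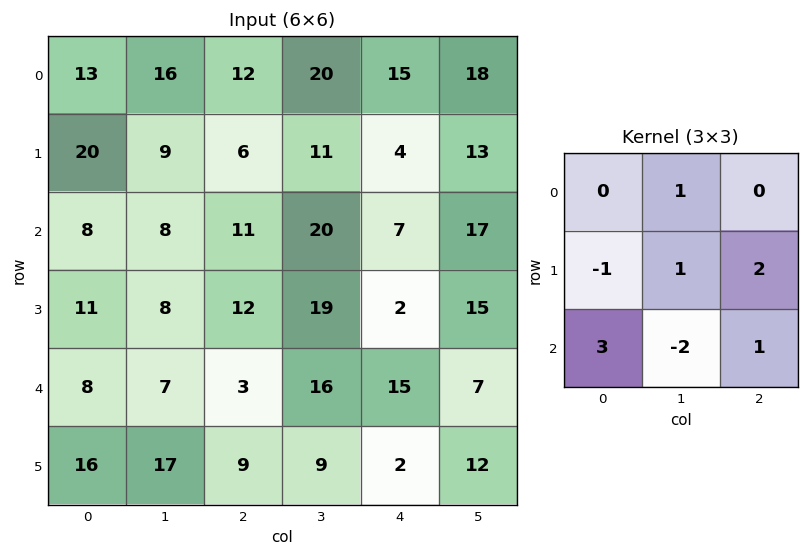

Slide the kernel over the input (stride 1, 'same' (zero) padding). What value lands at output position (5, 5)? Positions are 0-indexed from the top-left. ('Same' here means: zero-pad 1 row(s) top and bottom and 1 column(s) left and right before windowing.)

17

The receptive field on the zero-padded input at this output position is [15 7 0 / 2 12 0 / 0 0 0]. Elementwise product with the kernel and sum: 7·1 + 2·-1 + 12·1 + 0·2 + 0·3 + 0·-2 + 0·1.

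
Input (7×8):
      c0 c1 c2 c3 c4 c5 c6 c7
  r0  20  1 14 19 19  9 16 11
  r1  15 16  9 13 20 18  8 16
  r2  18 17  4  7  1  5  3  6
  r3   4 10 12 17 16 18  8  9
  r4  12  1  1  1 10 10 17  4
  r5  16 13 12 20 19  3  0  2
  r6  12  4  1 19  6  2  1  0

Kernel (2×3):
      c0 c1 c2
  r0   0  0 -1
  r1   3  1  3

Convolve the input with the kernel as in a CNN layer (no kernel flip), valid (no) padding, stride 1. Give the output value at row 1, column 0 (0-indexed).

74

The receptive field on the input at this output position is [15 16 9 / 18 17 4]. Elementwise product with the kernel and sum: 9·-1 + 18·3 + 17·1 + 4·3.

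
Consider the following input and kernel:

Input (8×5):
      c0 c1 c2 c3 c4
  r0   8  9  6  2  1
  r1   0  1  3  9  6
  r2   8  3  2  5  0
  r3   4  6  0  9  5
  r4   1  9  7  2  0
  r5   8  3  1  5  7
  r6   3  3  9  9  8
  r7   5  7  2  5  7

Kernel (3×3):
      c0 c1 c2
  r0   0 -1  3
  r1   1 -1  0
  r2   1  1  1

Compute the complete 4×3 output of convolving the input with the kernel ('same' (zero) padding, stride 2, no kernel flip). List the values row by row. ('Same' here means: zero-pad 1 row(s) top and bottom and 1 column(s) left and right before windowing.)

Output[0,0]: The receptive field on the zero-padded input at this output position is [0 0 0 / 0 8 9 / 0 0 1]. Elementwise product with the kernel and sum: 0·-1 + 0·3 + 0·1 + 8·-1 + 0·1 + 0·1 + 1·1.

-7 16 16
5 40 13
24 38 9
10 22 6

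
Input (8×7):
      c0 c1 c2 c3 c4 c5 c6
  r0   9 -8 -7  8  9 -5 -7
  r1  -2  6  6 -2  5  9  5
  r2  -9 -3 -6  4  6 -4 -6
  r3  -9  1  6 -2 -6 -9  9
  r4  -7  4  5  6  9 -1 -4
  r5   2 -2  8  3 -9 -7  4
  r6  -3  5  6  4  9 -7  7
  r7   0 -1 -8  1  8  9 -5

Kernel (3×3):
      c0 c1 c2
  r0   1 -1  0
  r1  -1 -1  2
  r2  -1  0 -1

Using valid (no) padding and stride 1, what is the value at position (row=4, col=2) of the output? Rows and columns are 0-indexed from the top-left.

-45

The receptive field on the input at this output position is [5 6 9 / 8 3 -9 / 6 4 9]. Elementwise product with the kernel and sum: 5·1 + 6·-1 + 8·-1 + 3·-1 + -9·2 + 6·-1 + 9·-1.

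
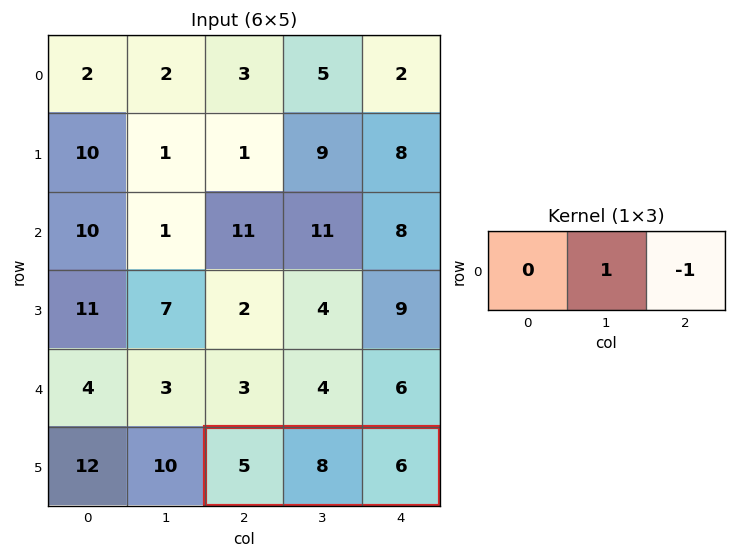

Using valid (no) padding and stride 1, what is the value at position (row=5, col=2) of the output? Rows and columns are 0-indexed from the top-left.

The receptive field on the input at this output position is [5 8 6]. Elementwise product with the kernel and sum: 8·1 + 6·-1.

2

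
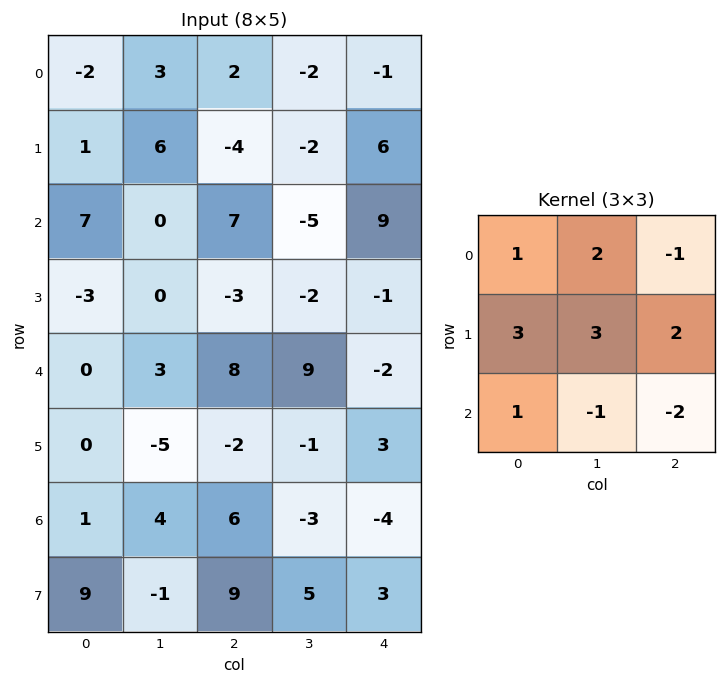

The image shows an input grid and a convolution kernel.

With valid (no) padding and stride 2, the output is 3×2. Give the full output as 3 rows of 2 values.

8 -13
-34 -26
-36 42

Output[0,0]: The receptive field on the input at this output position is [-2 3 2 / 1 6 -4 / 7 0 7]. Elementwise product with the kernel and sum: -2·1 + 3·2 + 2·-1 + 1·3 + 6·3 + -4·2 + 7·1 + 0·-1 + 7·-2.
Output[0,1]: The receptive field on the input at this output position is [2 -2 -1 / -4 -2 6 / 7 -5 9]. Elementwise product with the kernel and sum: 2·1 + -2·2 + -1·-1 + -4·3 + -2·3 + 6·2 + 7·1 + -5·-1 + 9·-2.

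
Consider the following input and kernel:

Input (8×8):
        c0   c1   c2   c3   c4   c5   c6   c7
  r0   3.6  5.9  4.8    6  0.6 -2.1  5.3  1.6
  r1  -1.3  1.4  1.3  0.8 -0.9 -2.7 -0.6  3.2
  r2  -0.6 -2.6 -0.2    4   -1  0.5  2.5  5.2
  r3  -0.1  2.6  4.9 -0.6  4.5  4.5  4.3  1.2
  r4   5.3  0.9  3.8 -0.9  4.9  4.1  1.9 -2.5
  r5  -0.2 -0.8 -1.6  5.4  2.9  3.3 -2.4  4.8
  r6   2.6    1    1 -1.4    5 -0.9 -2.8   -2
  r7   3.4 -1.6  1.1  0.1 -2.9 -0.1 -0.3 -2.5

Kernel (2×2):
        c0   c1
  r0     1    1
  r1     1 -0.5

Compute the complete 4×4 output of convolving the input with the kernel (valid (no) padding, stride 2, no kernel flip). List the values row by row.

Output[0,0]: The receptive field on the input at this output position is [3.6 5.9 / -1.3 1.4]. Elementwise product with the kernel and sum: 3.6·1 + 5.9·1 + -1.3·1 + 1.4·-0.5.

7.5 11.7 -1.05 4.7
-4.6 9 1.75 11.4
6.4 -1.4 10.25 -5.4
7.8 0.65 1.25 -3.85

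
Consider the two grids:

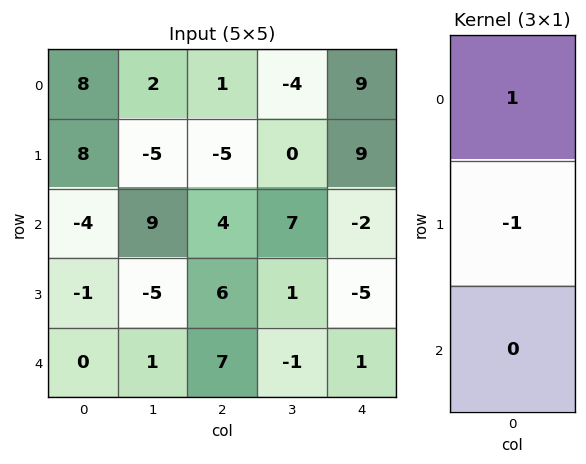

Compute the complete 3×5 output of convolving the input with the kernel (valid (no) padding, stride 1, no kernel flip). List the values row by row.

0 7 6 -4 0
12 -14 -9 -7 11
-3 14 -2 6 3

Output[0,0]: The receptive field on the input at this output position is [8 / 8 / -4]. Elementwise product with the kernel and sum: 8·1 + 8·-1.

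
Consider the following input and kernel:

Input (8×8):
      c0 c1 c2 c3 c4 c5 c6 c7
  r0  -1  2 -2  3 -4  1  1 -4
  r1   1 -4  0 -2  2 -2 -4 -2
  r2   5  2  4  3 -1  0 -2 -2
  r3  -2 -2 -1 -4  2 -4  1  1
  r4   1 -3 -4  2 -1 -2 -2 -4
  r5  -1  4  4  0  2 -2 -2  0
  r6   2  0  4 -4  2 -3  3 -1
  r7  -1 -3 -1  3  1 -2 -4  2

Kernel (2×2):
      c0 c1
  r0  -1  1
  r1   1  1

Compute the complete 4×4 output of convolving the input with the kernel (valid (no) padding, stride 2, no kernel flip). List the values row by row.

0 3 5 -11
-7 -6 -1 2
-1 10 -1 -4
-6 -6 -6 -6

Output[0,0]: The receptive field on the input at this output position is [-1 2 / 1 -4]. Elementwise product with the kernel and sum: -1·-1 + 2·1 + 1·1 + -4·1.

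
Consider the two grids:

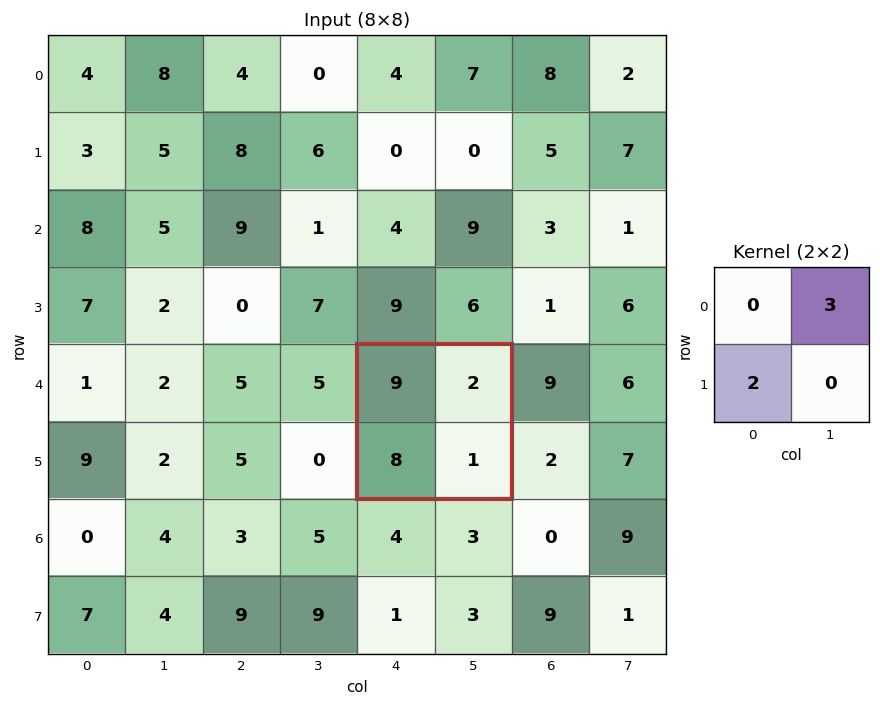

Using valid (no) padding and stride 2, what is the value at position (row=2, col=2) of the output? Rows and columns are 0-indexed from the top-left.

The receptive field on the input at this output position is [9 2 / 8 1]. Elementwise product with the kernel and sum: 2·3 + 8·2.

22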